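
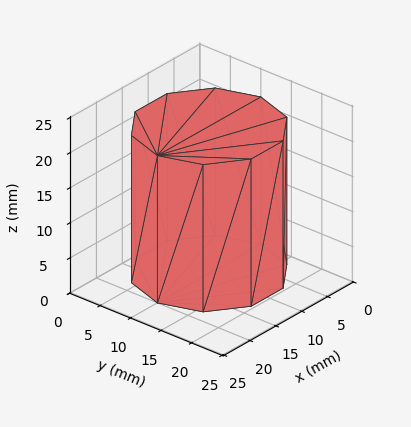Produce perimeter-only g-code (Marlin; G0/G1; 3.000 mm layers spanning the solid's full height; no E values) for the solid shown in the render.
Reading the render: the shape is a regular 10-sided prism (a cylinder approximated with 10 flat sides), circumscribed radius ≈ 10 mm, height ≈ 21 mm (dimensions read to the nearest mm from the axis ticks). For the g-code, the solid's height is divided into equal slices at the stated Δz and each level perimeter traced with G1 moves after a G0 lift.

; perimeter-only toolpath
G21 ; units = mm
G90 ; absolute positioning
G28 ; home
; layer 1
G0 Z3.000
G0 X20.000 Y10.000
G1 X18.090 Y15.878
G1 X13.090 Y19.511
G1 X6.910 Y19.511
G1 X1.910 Y15.878
G1 X0.000 Y10.000
G1 X1.910 Y4.122
G1 X6.910 Y0.489
G1 X13.090 Y0.489
G1 X18.090 Y4.122
G1 X20.000 Y10.000
; layer 2
G0 Z6.000
G0 X20.000 Y10.000
G1 X18.090 Y15.878
G1 X13.090 Y19.511
G1 X6.910 Y19.511
G1 X1.910 Y15.878
G1 X0.000 Y10.000
G1 X1.910 Y4.122
G1 X6.910 Y0.489
G1 X13.090 Y0.489
G1 X18.090 Y4.122
G1 X20.000 Y10.000
; layer 3
G0 Z9.000
G0 X20.000 Y10.000
G1 X18.090 Y15.878
G1 X13.090 Y19.511
G1 X6.910 Y19.511
G1 X1.910 Y15.878
G1 X0.000 Y10.000
G1 X1.910 Y4.122
G1 X6.910 Y0.489
G1 X13.090 Y0.489
G1 X18.090 Y4.122
G1 X20.000 Y10.000
; layer 4
G0 Z12.000
G0 X20.000 Y10.000
G1 X18.090 Y15.878
G1 X13.090 Y19.511
G1 X6.910 Y19.511
G1 X1.910 Y15.878
G1 X0.000 Y10.000
G1 X1.910 Y4.122
G1 X6.910 Y0.489
G1 X13.090 Y0.489
G1 X18.090 Y4.122
G1 X20.000 Y10.000
; layer 5
G0 Z15.000
G0 X20.000 Y10.000
G1 X18.090 Y15.878
G1 X13.090 Y19.511
G1 X6.910 Y19.511
G1 X1.910 Y15.878
G1 X0.000 Y10.000
G1 X1.910 Y4.122
G1 X6.910 Y0.489
G1 X13.090 Y0.489
G1 X18.090 Y4.122
G1 X20.000 Y10.000
; layer 6
G0 Z18.000
G0 X20.000 Y10.000
G1 X18.090 Y15.878
G1 X13.090 Y19.511
G1 X6.910 Y19.511
G1 X1.910 Y15.878
G1 X0.000 Y10.000
G1 X1.910 Y4.122
G1 X6.910 Y0.489
G1 X13.090 Y0.489
G1 X18.090 Y4.122
G1 X20.000 Y10.000
; layer 7
G0 Z21.000
G0 X20.000 Y10.000
G1 X18.090 Y15.878
G1 X13.090 Y19.511
G1 X6.910 Y19.511
G1 X1.910 Y15.878
G1 X0.000 Y10.000
G1 X1.910 Y4.122
G1 X6.910 Y0.489
G1 X13.090 Y0.489
G1 X18.090 Y4.122
G1 X20.000 Y10.000
M2 ; end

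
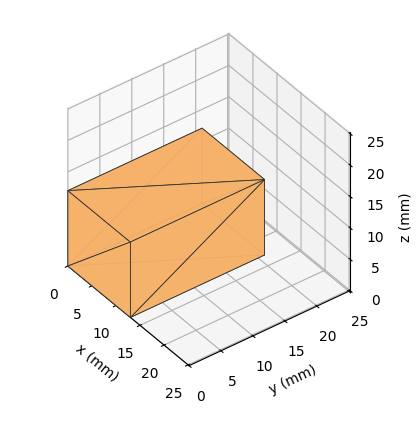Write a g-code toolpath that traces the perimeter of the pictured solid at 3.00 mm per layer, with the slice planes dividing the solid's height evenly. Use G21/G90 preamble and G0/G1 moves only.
Reading the render: the shape is a rectangular box, roughly 13 × 21 mm footprint and 12 mm tall (dimensions read to the nearest mm from the axis ticks). For the g-code, the solid's height is divided into equal slices at the stated Δz and each level perimeter traced with G1 moves after a G0 lift.

; perimeter-only toolpath
G21 ; units = mm
G90 ; absolute positioning
G28 ; home
; layer 1
G0 Z3.00
G0 X0.00 Y0.00
G1 X13.00 Y0.00
G1 X13.00 Y21.00
G1 X0.00 Y21.00
G1 X0.00 Y0.00
; layer 2
G0 Z6.00
G0 X0.00 Y0.00
G1 X13.00 Y0.00
G1 X13.00 Y21.00
G1 X0.00 Y21.00
G1 X0.00 Y0.00
; layer 3
G0 Z9.00
G0 X0.00 Y0.00
G1 X13.00 Y0.00
G1 X13.00 Y21.00
G1 X0.00 Y21.00
G1 X0.00 Y0.00
; layer 4
G0 Z12.00
G0 X0.00 Y0.00
G1 X13.00 Y0.00
G1 X13.00 Y21.00
G1 X0.00 Y21.00
G1 X0.00 Y0.00
M2 ; end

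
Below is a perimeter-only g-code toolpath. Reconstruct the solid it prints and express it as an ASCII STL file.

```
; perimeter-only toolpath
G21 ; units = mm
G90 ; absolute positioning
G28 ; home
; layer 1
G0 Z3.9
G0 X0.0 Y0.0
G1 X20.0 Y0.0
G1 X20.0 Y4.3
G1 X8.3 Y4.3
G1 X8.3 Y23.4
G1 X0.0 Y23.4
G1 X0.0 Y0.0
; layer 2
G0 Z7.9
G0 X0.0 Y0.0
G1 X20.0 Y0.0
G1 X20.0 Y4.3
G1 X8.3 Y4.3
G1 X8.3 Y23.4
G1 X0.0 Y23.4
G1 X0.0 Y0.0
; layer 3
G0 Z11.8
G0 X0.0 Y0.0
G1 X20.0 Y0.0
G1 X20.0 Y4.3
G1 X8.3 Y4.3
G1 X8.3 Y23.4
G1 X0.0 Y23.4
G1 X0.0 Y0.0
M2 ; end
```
solid part
  facet normal 0.0000 0.0000 -1.0000
    outer loop
      vertex 20.0 4.3 0.0
      vertex 20.0 0.0 0.0
      vertex 0.0 0.0 0.0
    endloop
  endfacet
  facet normal 0.0000 0.0000 -1.0000
    outer loop
      vertex 8.3 4.3 0.0
      vertex 20.0 4.3 0.0
      vertex 0.0 0.0 0.0
    endloop
  endfacet
  facet normal 0.0000 0.0000 -1.0000
    outer loop
      vertex 8.3 23.4 0.0
      vertex 8.3 4.3 0.0
      vertex 0.0 0.0 0.0
    endloop
  endfacet
  facet normal 0.0000 0.0000 -1.0000
    outer loop
      vertex 0.0 23.4 0.0
      vertex 8.3 23.4 0.0
      vertex 0.0 0.0 0.0
    endloop
  endfacet
  facet normal 0.0000 0.0000 1.0000
    outer loop
      vertex 0.0 0.0 11.8
      vertex 20.0 0.0 11.8
      vertex 20.0 4.3 11.8
    endloop
  endfacet
  facet normal 0.0000 0.0000 1.0000
    outer loop
      vertex 0.0 0.0 11.8
      vertex 20.0 4.3 11.8
      vertex 8.3 4.3 11.8
    endloop
  endfacet
  facet normal 0.0000 0.0000 1.0000
    outer loop
      vertex 0.0 0.0 11.8
      vertex 8.3 4.3 11.8
      vertex 8.3 23.4 11.8
    endloop
  endfacet
  facet normal 0.0000 0.0000 1.0000
    outer loop
      vertex 0.0 0.0 11.8
      vertex 8.3 23.4 11.8
      vertex 0.0 23.4 11.8
    endloop
  endfacet
  facet normal 0.0000 -1.0000 0.0000
    outer loop
      vertex 0.0 0.0 0.0
      vertex 20.0 0.0 0.0
      vertex 20.0 0.0 11.8
    endloop
  endfacet
  facet normal 0.0000 -1.0000 0.0000
    outer loop
      vertex 0.0 0.0 0.0
      vertex 20.0 0.0 11.8
      vertex 0.0 0.0 11.8
    endloop
  endfacet
  facet normal 1.0000 0.0000 0.0000
    outer loop
      vertex 20.0 0.0 0.0
      vertex 20.0 4.3 0.0
      vertex 20.0 4.3 11.8
    endloop
  endfacet
  facet normal 1.0000 0.0000 0.0000
    outer loop
      vertex 20.0 0.0 0.0
      vertex 20.0 4.3 11.8
      vertex 20.0 0.0 11.8
    endloop
  endfacet
  facet normal 0.0000 1.0000 0.0000
    outer loop
      vertex 20.0 4.3 0.0
      vertex 8.3 4.3 0.0
      vertex 8.3 4.3 11.8
    endloop
  endfacet
  facet normal 0.0000 1.0000 0.0000
    outer loop
      vertex 20.0 4.3 0.0
      vertex 8.3 4.3 11.8
      vertex 20.0 4.3 11.8
    endloop
  endfacet
  facet normal 1.0000 0.0000 0.0000
    outer loop
      vertex 8.3 4.3 0.0
      vertex 8.3 23.4 0.0
      vertex 8.3 23.4 11.8
    endloop
  endfacet
  facet normal 1.0000 0.0000 0.0000
    outer loop
      vertex 8.3 4.3 0.0
      vertex 8.3 23.4 11.8
      vertex 8.3 4.3 11.8
    endloop
  endfacet
  facet normal 0.0000 1.0000 0.0000
    outer loop
      vertex 8.3 23.4 0.0
      vertex 0.0 23.4 0.0
      vertex 0.0 23.4 11.8
    endloop
  endfacet
  facet normal 0.0000 1.0000 0.0000
    outer loop
      vertex 8.3 23.4 0.0
      vertex 0.0 23.4 11.8
      vertex 8.3 23.4 11.8
    endloop
  endfacet
  facet normal -1.0000 0.0000 0.0000
    outer loop
      vertex 0.0 23.4 0.0
      vertex 0.0 0.0 0.0
      vertex 0.0 0.0 11.8
    endloop
  endfacet
  facet normal -1.0000 0.0000 0.0000
    outer loop
      vertex 0.0 23.4 0.0
      vertex 0.0 0.0 11.8
      vertex 0.0 23.4 11.8
    endloop
  endfacet
endsolid part

The G0 Z moves step by Δz≈3.9 mm. Every layer's G1 loop is the same polygon, so the solid is a straight extrusion of it from z=0 to z≈11.8. Closing with flat bottom and top caps and triangulating gives 20 facets — an L-shaped prism: outer 20 × 23.4 mm, arm thicknesses ≈ 4.3 mm (horizontal) and 8.3 mm (vertical), extruded 11.8 mm in z.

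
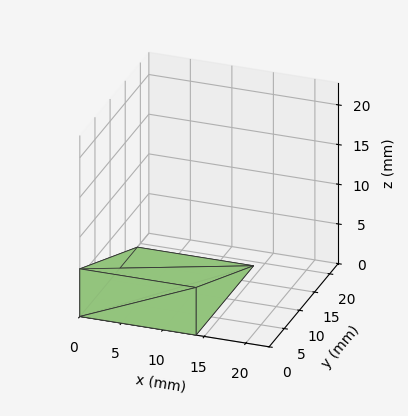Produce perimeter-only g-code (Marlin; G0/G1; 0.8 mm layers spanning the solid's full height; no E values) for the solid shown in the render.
Reading the render: the shape is a wedge (ramp): 14 × 19 mm base, rising to 6 mm along the y=0 edge and sloping linearly to z=0 at y=19 (dimensions read to the nearest mm from the axis ticks). For the g-code, the solid's height is divided into equal slices at the stated Δz and each level perimeter traced with G1 moves after a G0 lift.

; perimeter-only toolpath
G21 ; units = mm
G90 ; absolute positioning
G28 ; home
; layer 1
G0 Z0.8
G0 X0.0 Y0.0
G1 X14.0 Y0.0
G1 X14.0 Y16.6
G1 X0.0 Y16.6
G1 X0.0 Y0.0
; layer 2
G0 Z1.5
G0 X0.0 Y0.0
G1 X14.0 Y0.0
G1 X14.0 Y14.2
G1 X0.0 Y14.2
G1 X0.0 Y0.0
; layer 3
G0 Z2.2
G0 X0.0 Y0.0
G1 X14.0 Y0.0
G1 X14.0 Y11.9
G1 X0.0 Y11.9
G1 X0.0 Y0.0
; layer 4
G0 Z3.0
G0 X0.0 Y0.0
G1 X14.0 Y0.0
G1 X14.0 Y9.5
G1 X0.0 Y9.5
G1 X0.0 Y0.0
; layer 5
G0 Z3.8
G0 X0.0 Y0.0
G1 X14.0 Y0.0
G1 X14.0 Y7.1
G1 X0.0 Y7.1
G1 X0.0 Y0.0
; layer 6
G0 Z4.5
G0 X0.0 Y0.0
G1 X14.0 Y0.0
G1 X14.0 Y4.8
G1 X0.0 Y4.8
G1 X0.0 Y0.0
; layer 7
G0 Z5.2
G0 X0.0 Y0.0
G1 X14.0 Y0.0
G1 X14.0 Y2.4
G1 X0.0 Y2.4
G1 X0.0 Y0.0
M2 ; end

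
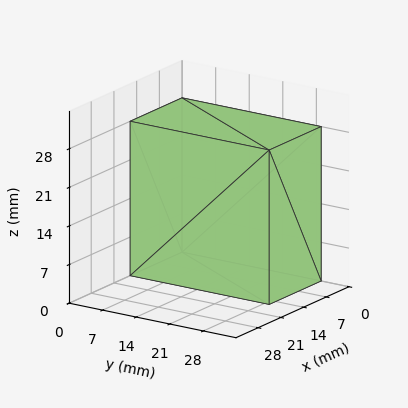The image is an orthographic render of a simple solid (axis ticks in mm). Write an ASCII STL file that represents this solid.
Reading the render: the shape is a rectangular box, roughly 16 × 29 mm footprint and 28 mm tall (dimensions read to the nearest mm from the axis ticks). For the STL, each face is triangulated and given an outward normal.

solid part
  facet normal 0.0000 0.0000 -1.0000
    outer loop
      vertex 16.000 29.000 0.000
      vertex 16.000 0.000 0.000
      vertex 0.000 0.000 0.000
    endloop
  endfacet
  facet normal 0.0000 0.0000 -1.0000
    outer loop
      vertex 0.000 29.000 0.000
      vertex 16.000 29.000 0.000
      vertex 0.000 0.000 0.000
    endloop
  endfacet
  facet normal 0.0000 0.0000 1.0000
    outer loop
      vertex 0.000 0.000 28.000
      vertex 16.000 0.000 28.000
      vertex 16.000 29.000 28.000
    endloop
  endfacet
  facet normal 0.0000 0.0000 1.0000
    outer loop
      vertex 0.000 0.000 28.000
      vertex 16.000 29.000 28.000
      vertex 0.000 29.000 28.000
    endloop
  endfacet
  facet normal 0.0000 -1.0000 0.0000
    outer loop
      vertex 0.000 0.000 0.000
      vertex 16.000 0.000 0.000
      vertex 16.000 0.000 28.000
    endloop
  endfacet
  facet normal 0.0000 -1.0000 0.0000
    outer loop
      vertex 0.000 0.000 0.000
      vertex 16.000 0.000 28.000
      vertex 0.000 0.000 28.000
    endloop
  endfacet
  facet normal 0.0000 1.0000 0.0000
    outer loop
      vertex 16.000 29.000 28.000
      vertex 16.000 29.000 0.000
      vertex 0.000 29.000 0.000
    endloop
  endfacet
  facet normal 0.0000 1.0000 0.0000
    outer loop
      vertex 0.000 29.000 28.000
      vertex 16.000 29.000 28.000
      vertex 0.000 29.000 0.000
    endloop
  endfacet
  facet normal -1.0000 0.0000 0.0000
    outer loop
      vertex 0.000 29.000 28.000
      vertex 0.000 29.000 0.000
      vertex 0.000 0.000 0.000
    endloop
  endfacet
  facet normal -1.0000 0.0000 0.0000
    outer loop
      vertex 0.000 0.000 28.000
      vertex 0.000 29.000 28.000
      vertex 0.000 0.000 0.000
    endloop
  endfacet
  facet normal 1.0000 0.0000 0.0000
    outer loop
      vertex 16.000 0.000 0.000
      vertex 16.000 29.000 0.000
      vertex 16.000 29.000 28.000
    endloop
  endfacet
  facet normal 1.0000 0.0000 0.0000
    outer loop
      vertex 16.000 0.000 0.000
      vertex 16.000 29.000 28.000
      vertex 16.000 0.000 28.000
    endloop
  endfacet
endsolid part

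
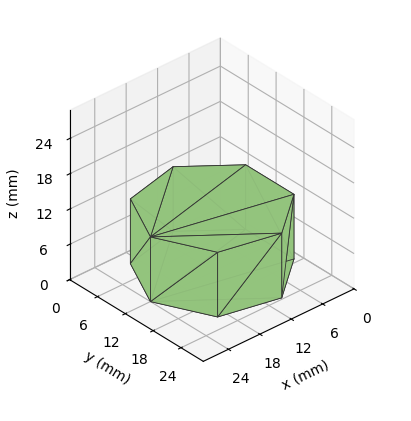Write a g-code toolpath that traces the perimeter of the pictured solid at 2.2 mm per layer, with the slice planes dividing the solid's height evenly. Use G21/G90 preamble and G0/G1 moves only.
Reading the render: the shape is a regular 7-sided prism (a cylinder approximated with 7 flat sides), circumscribed radius ≈ 12 mm, height ≈ 11 mm (dimensions read to the nearest mm from the axis ticks). For the g-code, the solid's height is divided into equal slices at the stated Δz and each level perimeter traced with G1 moves after a G0 lift.

; perimeter-only toolpath
G21 ; units = mm
G90 ; absolute positioning
G28 ; home
; layer 1
G0 Z2.2
G0 X24.0 Y12.0
G1 X19.5 Y21.4
G1 X9.3 Y23.7
G1 X1.2 Y17.2
G1 X1.2 Y6.8
G1 X9.3 Y0.3
G1 X19.5 Y2.6
G1 X24.0 Y12.0
; layer 2
G0 Z4.4
G0 X24.0 Y12.0
G1 X19.5 Y21.4
G1 X9.3 Y23.7
G1 X1.2 Y17.2
G1 X1.2 Y6.8
G1 X9.3 Y0.3
G1 X19.5 Y2.6
G1 X24.0 Y12.0
; layer 3
G0 Z6.6
G0 X24.0 Y12.0
G1 X19.5 Y21.4
G1 X9.3 Y23.7
G1 X1.2 Y17.2
G1 X1.2 Y6.8
G1 X9.3 Y0.3
G1 X19.5 Y2.6
G1 X24.0 Y12.0
; layer 4
G0 Z8.8
G0 X24.0 Y12.0
G1 X19.5 Y21.4
G1 X9.3 Y23.7
G1 X1.2 Y17.2
G1 X1.2 Y6.8
G1 X9.3 Y0.3
G1 X19.5 Y2.6
G1 X24.0 Y12.0
; layer 5
G0 Z11.0
G0 X24.0 Y12.0
G1 X19.5 Y21.4
G1 X9.3 Y23.7
G1 X1.2 Y17.2
G1 X1.2 Y6.8
G1 X9.3 Y0.3
G1 X19.5 Y2.6
G1 X24.0 Y12.0
M2 ; end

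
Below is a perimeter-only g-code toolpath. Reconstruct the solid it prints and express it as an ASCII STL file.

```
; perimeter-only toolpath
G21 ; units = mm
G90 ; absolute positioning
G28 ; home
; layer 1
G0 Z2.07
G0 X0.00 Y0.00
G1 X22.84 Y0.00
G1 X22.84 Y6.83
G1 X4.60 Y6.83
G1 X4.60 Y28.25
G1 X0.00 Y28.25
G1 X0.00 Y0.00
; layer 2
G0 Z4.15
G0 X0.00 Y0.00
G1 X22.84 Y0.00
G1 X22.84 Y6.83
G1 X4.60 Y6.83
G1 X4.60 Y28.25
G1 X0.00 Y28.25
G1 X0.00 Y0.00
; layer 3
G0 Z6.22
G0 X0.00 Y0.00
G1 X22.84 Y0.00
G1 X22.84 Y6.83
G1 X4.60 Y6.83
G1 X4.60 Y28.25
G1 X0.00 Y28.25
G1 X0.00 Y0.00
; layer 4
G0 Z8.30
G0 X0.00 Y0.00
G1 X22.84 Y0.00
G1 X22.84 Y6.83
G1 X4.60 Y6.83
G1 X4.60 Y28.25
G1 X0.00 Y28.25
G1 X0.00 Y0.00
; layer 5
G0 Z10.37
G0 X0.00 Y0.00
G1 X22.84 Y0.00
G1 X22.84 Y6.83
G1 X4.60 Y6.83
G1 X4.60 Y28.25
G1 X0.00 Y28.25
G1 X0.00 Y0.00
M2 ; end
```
solid part
  facet normal 0.0000 0.0000 -1.0000
    outer loop
      vertex 22.84 6.83 0.00
      vertex 22.84 0.00 0.00
      vertex 0.00 0.00 0.00
    endloop
  endfacet
  facet normal 0.0000 0.0000 -1.0000
    outer loop
      vertex 4.60 6.83 0.00
      vertex 22.84 6.83 0.00
      vertex 0.00 0.00 0.00
    endloop
  endfacet
  facet normal 0.0000 0.0000 -1.0000
    outer loop
      vertex 4.60 28.25 0.00
      vertex 4.60 6.83 0.00
      vertex 0.00 0.00 0.00
    endloop
  endfacet
  facet normal 0.0000 0.0000 -1.0000
    outer loop
      vertex 0.00 28.25 0.00
      vertex 4.60 28.25 0.00
      vertex 0.00 0.00 0.00
    endloop
  endfacet
  facet normal 0.0000 0.0000 1.0000
    outer loop
      vertex 0.00 0.00 10.37
      vertex 22.84 0.00 10.37
      vertex 22.84 6.83 10.37
    endloop
  endfacet
  facet normal 0.0000 0.0000 1.0000
    outer loop
      vertex 0.00 0.00 10.37
      vertex 22.84 6.83 10.37
      vertex 4.60 6.83 10.37
    endloop
  endfacet
  facet normal 0.0000 0.0000 1.0000
    outer loop
      vertex 0.00 0.00 10.37
      vertex 4.60 6.83 10.37
      vertex 4.60 28.25 10.37
    endloop
  endfacet
  facet normal 0.0000 0.0000 1.0000
    outer loop
      vertex 0.00 0.00 10.37
      vertex 4.60 28.25 10.37
      vertex 0.00 28.25 10.37
    endloop
  endfacet
  facet normal 0.0000 -1.0000 0.0000
    outer loop
      vertex 0.00 0.00 0.00
      vertex 22.84 0.00 0.00
      vertex 22.84 0.00 10.37
    endloop
  endfacet
  facet normal 0.0000 -1.0000 0.0000
    outer loop
      vertex 0.00 0.00 0.00
      vertex 22.84 0.00 10.37
      vertex 0.00 0.00 10.37
    endloop
  endfacet
  facet normal 1.0000 0.0000 0.0000
    outer loop
      vertex 22.84 0.00 0.00
      vertex 22.84 6.83 0.00
      vertex 22.84 6.83 10.37
    endloop
  endfacet
  facet normal 1.0000 0.0000 0.0000
    outer loop
      vertex 22.84 0.00 0.00
      vertex 22.84 6.83 10.37
      vertex 22.84 0.00 10.37
    endloop
  endfacet
  facet normal 0.0000 1.0000 0.0000
    outer loop
      vertex 22.84 6.83 0.00
      vertex 4.60 6.83 0.00
      vertex 4.60 6.83 10.37
    endloop
  endfacet
  facet normal 0.0000 1.0000 0.0000
    outer loop
      vertex 22.84 6.83 0.00
      vertex 4.60 6.83 10.37
      vertex 22.84 6.83 10.37
    endloop
  endfacet
  facet normal 1.0000 0.0000 0.0000
    outer loop
      vertex 4.60 6.83 0.00
      vertex 4.60 28.25 0.00
      vertex 4.60 28.25 10.37
    endloop
  endfacet
  facet normal 1.0000 0.0000 0.0000
    outer loop
      vertex 4.60 6.83 0.00
      vertex 4.60 28.25 10.37
      vertex 4.60 6.83 10.37
    endloop
  endfacet
  facet normal 0.0000 1.0000 0.0000
    outer loop
      vertex 4.60 28.25 0.00
      vertex 0.00 28.25 0.00
      vertex 0.00 28.25 10.37
    endloop
  endfacet
  facet normal 0.0000 1.0000 0.0000
    outer loop
      vertex 4.60 28.25 0.00
      vertex 0.00 28.25 10.37
      vertex 4.60 28.25 10.37
    endloop
  endfacet
  facet normal -1.0000 0.0000 0.0000
    outer loop
      vertex 0.00 28.25 0.00
      vertex 0.00 0.00 0.00
      vertex 0.00 0.00 10.37
    endloop
  endfacet
  facet normal -1.0000 0.0000 0.0000
    outer loop
      vertex 0.00 28.25 0.00
      vertex 0.00 0.00 10.37
      vertex 0.00 28.25 10.37
    endloop
  endfacet
endsolid part

The G0 Z moves step by Δz≈2.07 mm. Every layer's G1 loop is the same polygon, so the solid is a straight extrusion of it from z=0 to z≈10.4. Closing with flat bottom and top caps and triangulating gives 20 facets — an L-shaped prism: outer 22.8 × 28.2 mm, arm thicknesses ≈ 6.83 mm (horizontal) and 4.6 mm (vertical), extruded 10.4 mm in z.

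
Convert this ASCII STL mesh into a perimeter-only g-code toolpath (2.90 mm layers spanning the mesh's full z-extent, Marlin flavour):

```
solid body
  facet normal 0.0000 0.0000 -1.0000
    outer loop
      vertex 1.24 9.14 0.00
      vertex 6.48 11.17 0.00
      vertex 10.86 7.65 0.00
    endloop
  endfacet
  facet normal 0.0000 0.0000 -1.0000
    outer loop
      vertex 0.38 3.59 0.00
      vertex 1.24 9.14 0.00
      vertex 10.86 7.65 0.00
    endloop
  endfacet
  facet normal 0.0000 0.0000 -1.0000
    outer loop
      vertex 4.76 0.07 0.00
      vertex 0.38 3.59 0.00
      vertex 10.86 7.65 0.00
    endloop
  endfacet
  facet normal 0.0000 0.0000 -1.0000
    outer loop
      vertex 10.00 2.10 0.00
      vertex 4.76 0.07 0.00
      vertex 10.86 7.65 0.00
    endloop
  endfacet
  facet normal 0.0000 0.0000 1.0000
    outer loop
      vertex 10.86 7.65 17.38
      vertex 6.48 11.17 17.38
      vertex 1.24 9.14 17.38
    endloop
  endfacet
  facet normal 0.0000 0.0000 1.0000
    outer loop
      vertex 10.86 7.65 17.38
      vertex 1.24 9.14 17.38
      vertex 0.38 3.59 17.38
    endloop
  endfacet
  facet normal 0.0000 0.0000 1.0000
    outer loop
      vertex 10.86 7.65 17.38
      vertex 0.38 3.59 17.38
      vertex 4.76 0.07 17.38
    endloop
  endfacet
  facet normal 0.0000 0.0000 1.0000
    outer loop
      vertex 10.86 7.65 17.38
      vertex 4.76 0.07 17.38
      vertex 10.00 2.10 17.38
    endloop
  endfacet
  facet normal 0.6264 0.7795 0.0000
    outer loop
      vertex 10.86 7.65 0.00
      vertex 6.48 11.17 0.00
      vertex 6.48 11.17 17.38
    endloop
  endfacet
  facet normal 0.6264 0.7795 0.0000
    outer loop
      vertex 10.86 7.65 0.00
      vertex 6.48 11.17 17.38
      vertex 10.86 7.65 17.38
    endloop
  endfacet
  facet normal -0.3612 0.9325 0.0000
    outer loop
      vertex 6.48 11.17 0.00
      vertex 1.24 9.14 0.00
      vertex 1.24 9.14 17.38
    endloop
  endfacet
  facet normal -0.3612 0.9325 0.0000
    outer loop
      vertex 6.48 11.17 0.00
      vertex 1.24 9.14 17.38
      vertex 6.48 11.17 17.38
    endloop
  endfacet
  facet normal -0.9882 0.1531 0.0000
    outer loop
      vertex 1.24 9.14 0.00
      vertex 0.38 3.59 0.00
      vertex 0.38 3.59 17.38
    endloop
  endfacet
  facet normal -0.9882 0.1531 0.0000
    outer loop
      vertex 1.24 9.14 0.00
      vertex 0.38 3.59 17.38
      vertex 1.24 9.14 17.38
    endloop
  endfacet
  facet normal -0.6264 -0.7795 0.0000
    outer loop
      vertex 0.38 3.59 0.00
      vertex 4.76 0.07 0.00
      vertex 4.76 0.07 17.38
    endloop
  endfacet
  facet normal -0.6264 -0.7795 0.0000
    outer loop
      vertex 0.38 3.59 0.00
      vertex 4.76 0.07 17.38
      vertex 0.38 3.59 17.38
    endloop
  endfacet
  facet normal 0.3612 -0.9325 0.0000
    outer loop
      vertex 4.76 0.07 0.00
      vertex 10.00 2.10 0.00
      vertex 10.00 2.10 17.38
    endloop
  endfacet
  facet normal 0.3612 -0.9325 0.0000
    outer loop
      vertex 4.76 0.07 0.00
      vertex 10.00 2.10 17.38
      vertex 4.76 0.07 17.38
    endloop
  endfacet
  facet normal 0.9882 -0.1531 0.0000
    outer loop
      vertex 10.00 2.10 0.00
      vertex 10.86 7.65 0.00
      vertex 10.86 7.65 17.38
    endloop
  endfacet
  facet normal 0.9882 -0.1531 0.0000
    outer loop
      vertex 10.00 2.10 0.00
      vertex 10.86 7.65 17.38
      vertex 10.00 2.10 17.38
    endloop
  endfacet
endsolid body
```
; perimeter-only toolpath
G21 ; units = mm
G90 ; absolute positioning
G28 ; home
; layer 1
G0 Z2.90
G0 X10.86 Y7.65
G1 X6.48 Y11.17
G1 X1.24 Y9.14
G1 X0.38 Y3.59
G1 X4.76 Y0.07
G1 X10.00 Y2.10
G1 X10.86 Y7.65
; layer 2
G0 Z5.79
G0 X10.86 Y7.65
G1 X6.48 Y11.17
G1 X1.24 Y9.14
G1 X0.38 Y3.59
G1 X4.76 Y0.07
G1 X10.00 Y2.10
G1 X10.86 Y7.65
; layer 3
G0 Z8.69
G0 X10.86 Y7.65
G1 X6.48 Y11.17
G1 X1.24 Y9.14
G1 X0.38 Y3.59
G1 X4.76 Y0.07
G1 X10.00 Y2.10
G1 X10.86 Y7.65
; layer 4
G0 Z11.59
G0 X10.86 Y7.65
G1 X6.48 Y11.17
G1 X1.24 Y9.14
G1 X0.38 Y3.59
G1 X4.76 Y0.07
G1 X10.00 Y2.10
G1 X10.86 Y7.65
; layer 5
G0 Z14.48
G0 X10.86 Y7.65
G1 X6.48 Y11.17
G1 X1.24 Y9.14
G1 X0.38 Y3.59
G1 X4.76 Y0.07
G1 X10.00 Y2.10
G1 X10.86 Y7.65
; layer 6
G0 Z17.38
G0 X10.86 Y7.65
G1 X6.48 Y11.17
G1 X1.24 Y9.14
G1 X0.38 Y3.59
G1 X4.76 Y0.07
G1 X10.00 Y2.10
G1 X10.86 Y7.65
M2 ; end

The solid is a regular 6-sided prism (a cylinder approximated with 6 flat sides), circumscribed radius ≈ 5.62 mm, height ≈ 17.4 mm. Slicing at Δz = 2.90 mm — 6 equal slices spanning the solid's height, so layer i sits at z = i·h/6 — gives 6 non-empty perimeters. Each is a 6-segment closed polygon; G0 lifts to the layer z and rapids to the start vertex, then G1 traces the edges.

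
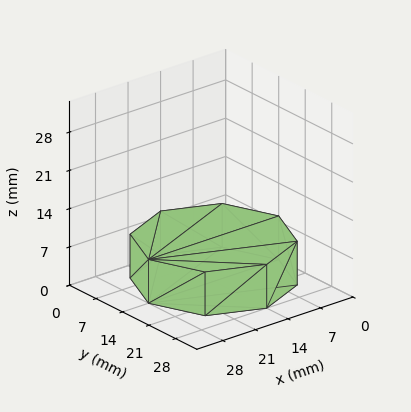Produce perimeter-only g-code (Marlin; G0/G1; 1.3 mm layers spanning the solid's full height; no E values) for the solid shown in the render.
Reading the render: the shape is a regular 8-sided prism (a cylinder approximated with 8 flat sides), circumscribed radius ≈ 14 mm, height ≈ 8 mm (dimensions read to the nearest mm from the axis ticks). For the g-code, the solid's height is divided into equal slices at the stated Δz and each level perimeter traced with G1 moves after a G0 lift.

; perimeter-only toolpath
G21 ; units = mm
G90 ; absolute positioning
G28 ; home
; layer 1
G0 Z1.3
G0 X28.0 Y14.0
G1 X23.9 Y23.9
G1 X14.0 Y28.0
G1 X4.1 Y23.9
G1 X0.0 Y14.0
G1 X4.1 Y4.1
G1 X14.0 Y0.0
G1 X23.9 Y4.1
G1 X28.0 Y14.0
; layer 2
G0 Z2.7
G0 X28.0 Y14.0
G1 X23.9 Y23.9
G1 X14.0 Y28.0
G1 X4.1 Y23.9
G1 X0.0 Y14.0
G1 X4.1 Y4.1
G1 X14.0 Y0.0
G1 X23.9 Y4.1
G1 X28.0 Y14.0
; layer 3
G0 Z4.0
G0 X28.0 Y14.0
G1 X23.9 Y23.9
G1 X14.0 Y28.0
G1 X4.1 Y23.9
G1 X0.0 Y14.0
G1 X4.1 Y4.1
G1 X14.0 Y0.0
G1 X23.9 Y4.1
G1 X28.0 Y14.0
; layer 4
G0 Z5.3
G0 X28.0 Y14.0
G1 X23.9 Y23.9
G1 X14.0 Y28.0
G1 X4.1 Y23.9
G1 X0.0 Y14.0
G1 X4.1 Y4.1
G1 X14.0 Y0.0
G1 X23.9 Y4.1
G1 X28.0 Y14.0
; layer 5
G0 Z6.7
G0 X28.0 Y14.0
G1 X23.9 Y23.9
G1 X14.0 Y28.0
G1 X4.1 Y23.9
G1 X0.0 Y14.0
G1 X4.1 Y4.1
G1 X14.0 Y0.0
G1 X23.9 Y4.1
G1 X28.0 Y14.0
; layer 6
G0 Z8.0
G0 X28.0 Y14.0
G1 X23.9 Y23.9
G1 X14.0 Y28.0
G1 X4.1 Y23.9
G1 X0.0 Y14.0
G1 X4.1 Y4.1
G1 X14.0 Y0.0
G1 X23.9 Y4.1
G1 X28.0 Y14.0
M2 ; end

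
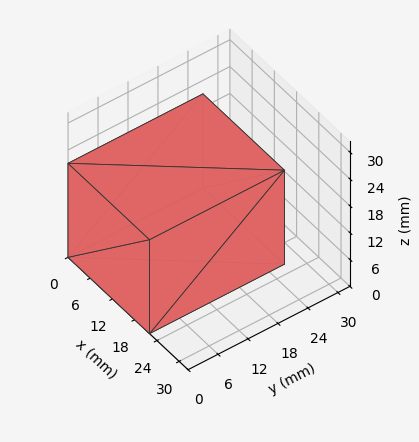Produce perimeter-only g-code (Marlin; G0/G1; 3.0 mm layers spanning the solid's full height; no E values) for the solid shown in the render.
Reading the render: the shape is a rectangular box, roughly 22 × 27 mm footprint and 21 mm tall (dimensions read to the nearest mm from the axis ticks). For the g-code, the solid's height is divided into equal slices at the stated Δz and each level perimeter traced with G1 moves after a G0 lift.

; perimeter-only toolpath
G21 ; units = mm
G90 ; absolute positioning
G28 ; home
; layer 1
G0 Z3.0
G0 X0.0 Y0.0
G1 X22.0 Y0.0
G1 X22.0 Y27.0
G1 X0.0 Y27.0
G1 X0.0 Y0.0
; layer 2
G0 Z6.0
G0 X0.0 Y0.0
G1 X22.0 Y0.0
G1 X22.0 Y27.0
G1 X0.0 Y27.0
G1 X0.0 Y0.0
; layer 3
G0 Z9.0
G0 X0.0 Y0.0
G1 X22.0 Y0.0
G1 X22.0 Y27.0
G1 X0.0 Y27.0
G1 X0.0 Y0.0
; layer 4
G0 Z12.0
G0 X0.0 Y0.0
G1 X22.0 Y0.0
G1 X22.0 Y27.0
G1 X0.0 Y27.0
G1 X0.0 Y0.0
; layer 5
G0 Z15.0
G0 X0.0 Y0.0
G1 X22.0 Y0.0
G1 X22.0 Y27.0
G1 X0.0 Y27.0
G1 X0.0 Y0.0
; layer 6
G0 Z18.0
G0 X0.0 Y0.0
G1 X22.0 Y0.0
G1 X22.0 Y27.0
G1 X0.0 Y27.0
G1 X0.0 Y0.0
; layer 7
G0 Z21.0
G0 X0.0 Y0.0
G1 X22.0 Y0.0
G1 X22.0 Y27.0
G1 X0.0 Y27.0
G1 X0.0 Y0.0
M2 ; end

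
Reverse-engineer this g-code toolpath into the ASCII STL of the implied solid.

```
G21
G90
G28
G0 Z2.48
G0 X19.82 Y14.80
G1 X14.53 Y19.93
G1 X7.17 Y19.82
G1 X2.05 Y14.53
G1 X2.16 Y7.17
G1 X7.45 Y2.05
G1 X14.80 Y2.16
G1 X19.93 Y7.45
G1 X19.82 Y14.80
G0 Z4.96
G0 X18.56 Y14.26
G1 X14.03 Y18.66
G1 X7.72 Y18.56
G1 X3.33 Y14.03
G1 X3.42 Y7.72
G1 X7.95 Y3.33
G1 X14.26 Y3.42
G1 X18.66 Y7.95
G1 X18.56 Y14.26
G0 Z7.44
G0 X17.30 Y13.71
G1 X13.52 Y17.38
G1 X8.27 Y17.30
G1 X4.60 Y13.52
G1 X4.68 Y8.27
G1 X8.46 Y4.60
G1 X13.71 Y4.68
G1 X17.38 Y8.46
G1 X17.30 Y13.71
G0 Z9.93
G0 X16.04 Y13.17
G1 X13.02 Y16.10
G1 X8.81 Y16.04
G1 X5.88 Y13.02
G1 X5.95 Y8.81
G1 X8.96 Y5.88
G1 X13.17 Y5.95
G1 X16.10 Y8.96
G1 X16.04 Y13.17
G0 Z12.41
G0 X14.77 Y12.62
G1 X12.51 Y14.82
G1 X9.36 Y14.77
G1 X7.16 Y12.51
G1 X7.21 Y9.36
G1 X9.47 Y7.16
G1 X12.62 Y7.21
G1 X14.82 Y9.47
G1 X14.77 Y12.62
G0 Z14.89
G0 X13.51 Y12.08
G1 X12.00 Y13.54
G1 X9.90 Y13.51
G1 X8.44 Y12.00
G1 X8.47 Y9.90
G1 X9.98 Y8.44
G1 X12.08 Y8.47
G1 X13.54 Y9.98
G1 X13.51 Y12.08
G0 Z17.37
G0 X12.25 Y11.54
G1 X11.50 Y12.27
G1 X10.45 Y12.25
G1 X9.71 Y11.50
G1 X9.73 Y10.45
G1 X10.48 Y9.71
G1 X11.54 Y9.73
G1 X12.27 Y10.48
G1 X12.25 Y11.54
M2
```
solid part
  facet normal 0.0000 0.0000 -1.0000
    outer loop
      vertex 6.63 21.08 0.00
      vertex 15.04 21.21 0.00
      vertex 21.08 15.35 0.00
    endloop
  endfacet
  facet normal 0.0000 0.0000 -1.0000
    outer loop
      vertex 0.77 15.04 0.00
      vertex 6.63 21.08 0.00
      vertex 21.08 15.35 0.00
    endloop
  endfacet
  facet normal 0.0000 0.0000 -1.0000
    outer loop
      vertex 0.90 6.63 0.00
      vertex 0.77 15.04 0.00
      vertex 21.08 15.35 0.00
    endloop
  endfacet
  facet normal 0.0000 0.0000 -1.0000
    outer loop
      vertex 6.94 0.77 0.00
      vertex 0.90 6.63 0.00
      vertex 21.08 15.35 0.00
    endloop
  endfacet
  facet normal 0.0000 0.0000 -1.0000
    outer loop
      vertex 15.35 0.90 0.00
      vertex 6.94 0.77 0.00
      vertex 21.08 15.35 0.00
    endloop
  endfacet
  facet normal 0.0000 0.0000 -1.0000
    outer loop
      vertex 21.21 6.94 0.00
      vertex 15.35 0.90 0.00
      vertex 21.08 15.35 0.00
    endloop
  endfacet
  facet normal 0.6199 0.6390 0.4555
    outer loop
      vertex 21.08 15.35 0.00
      vertex 15.04 21.21 0.00
      vertex 10.99 10.99 19.85
    endloop
  endfacet
  facet normal -0.0138 0.8901 0.4555
    outer loop
      vertex 15.04 21.21 0.00
      vertex 6.63 21.08 0.00
      vertex 10.99 10.99 19.85
    endloop
  endfacet
  facet normal -0.6390 0.6199 0.4555
    outer loop
      vertex 6.63 21.08 0.00
      vertex 0.77 15.04 0.00
      vertex 10.99 10.99 19.85
    endloop
  endfacet
  facet normal -0.8901 -0.0138 0.4555
    outer loop
      vertex 0.77 15.04 0.00
      vertex 0.90 6.63 0.00
      vertex 10.99 10.99 19.85
    endloop
  endfacet
  facet normal -0.6199 -0.6390 0.4555
    outer loop
      vertex 0.90 6.63 0.00
      vertex 6.94 0.77 0.00
      vertex 10.99 10.99 19.85
    endloop
  endfacet
  facet normal 0.0138 -0.8901 0.4555
    outer loop
      vertex 6.94 0.77 0.00
      vertex 15.35 0.90 0.00
      vertex 10.99 10.99 19.85
    endloop
  endfacet
  facet normal 0.6390 -0.6199 0.4555
    outer loop
      vertex 15.35 0.90 0.00
      vertex 21.21 6.94 0.00
      vertex 10.99 10.99 19.85
    endloop
  endfacet
  facet normal 0.8901 0.0138 0.4555
    outer loop
      vertex 21.21 6.94 0.00
      vertex 21.08 15.35 0.00
      vertex 10.99 10.99 19.85
    endloop
  endfacet
endsolid part

The G0 Z moves step by Δz≈2.48 mm. The G1 loops shrink linearly with z, so the solid tapers from its base footprint up to z≈19.9. Closing with a flat bottom cap and the tapered top and triangulating gives 14 facets — a regular 8-sided pyramid, base circumscribed radius ≈ 11 mm, apex at z ≈ 19.9 mm.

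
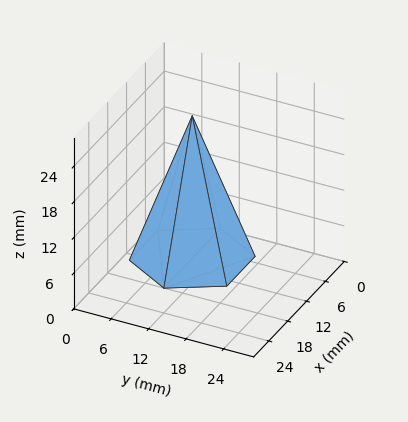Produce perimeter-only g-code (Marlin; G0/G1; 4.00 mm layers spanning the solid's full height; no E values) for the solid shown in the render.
Reading the render: the shape is a regular 6-sided pyramid, base circumscribed radius ≈ 9 mm, apex at z ≈ 24 mm (dimensions read to the nearest mm from the axis ticks). For the g-code, the solid's height is divided into equal slices at the stated Δz and each level perimeter traced with G1 moves after a G0 lift.

; perimeter-only toolpath
G21 ; units = mm
G90 ; absolute positioning
G28 ; home
; layer 1
G0 Z4.00
G0 X16.50 Y9.00
G1 X12.75 Y15.49
G1 X5.25 Y15.49
G1 X1.50 Y9.00
G1 X5.25 Y2.51
G1 X12.75 Y2.51
G1 X16.50 Y9.00
; layer 2
G0 Z8.00
G0 X15.00 Y9.00
G1 X12.00 Y14.19
G1 X6.00 Y14.19
G1 X3.00 Y9.00
G1 X6.00 Y3.81
G1 X12.00 Y3.81
G1 X15.00 Y9.00
; layer 3
G0 Z12.00
G0 X13.50 Y9.00
G1 X11.25 Y12.89
G1 X6.75 Y12.89
G1 X4.50 Y9.00
G1 X6.75 Y5.11
G1 X11.25 Y5.11
G1 X13.50 Y9.00
; layer 4
G0 Z16.00
G0 X12.00 Y9.00
G1 X10.50 Y11.60
G1 X7.50 Y11.60
G1 X6.00 Y9.00
G1 X7.50 Y6.40
G1 X10.50 Y6.40
G1 X12.00 Y9.00
; layer 5
G0 Z20.00
G0 X10.50 Y9.00
G1 X9.75 Y10.30
G1 X8.25 Y10.30
G1 X7.50 Y9.00
G1 X8.25 Y7.70
G1 X9.75 Y7.70
G1 X10.50 Y9.00
M2 ; end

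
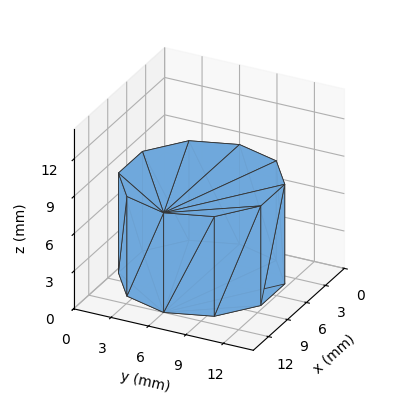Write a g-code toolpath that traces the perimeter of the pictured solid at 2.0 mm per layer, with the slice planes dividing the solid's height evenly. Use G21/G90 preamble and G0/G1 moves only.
Reading the render: the shape is a regular 10-sided prism (a cylinder approximated with 10 flat sides), circumscribed radius ≈ 6 mm, height ≈ 8 mm (dimensions read to the nearest mm from the axis ticks). For the g-code, the solid's height is divided into equal slices at the stated Δz and each level perimeter traced with G1 moves after a G0 lift.

; perimeter-only toolpath
G21 ; units = mm
G90 ; absolute positioning
G28 ; home
; layer 1
G0 Z2.0
G0 X12.0 Y6.0
G1 X10.9 Y9.5
G1 X7.9 Y11.7
G1 X4.1 Y11.7
G1 X1.1 Y9.5
G1 X0.0 Y6.0
G1 X1.1 Y2.5
G1 X4.1 Y0.3
G1 X7.9 Y0.3
G1 X10.9 Y2.5
G1 X12.0 Y6.0
; layer 2
G0 Z4.0
G0 X12.0 Y6.0
G1 X10.9 Y9.5
G1 X7.9 Y11.7
G1 X4.1 Y11.7
G1 X1.1 Y9.5
G1 X0.0 Y6.0
G1 X1.1 Y2.5
G1 X4.1 Y0.3
G1 X7.9 Y0.3
G1 X10.9 Y2.5
G1 X12.0 Y6.0
; layer 3
G0 Z6.0
G0 X12.0 Y6.0
G1 X10.9 Y9.5
G1 X7.9 Y11.7
G1 X4.1 Y11.7
G1 X1.1 Y9.5
G1 X0.0 Y6.0
G1 X1.1 Y2.5
G1 X4.1 Y0.3
G1 X7.9 Y0.3
G1 X10.9 Y2.5
G1 X12.0 Y6.0
; layer 4
G0 Z8.0
G0 X12.0 Y6.0
G1 X10.9 Y9.5
G1 X7.9 Y11.7
G1 X4.1 Y11.7
G1 X1.1 Y9.5
G1 X0.0 Y6.0
G1 X1.1 Y2.5
G1 X4.1 Y0.3
G1 X7.9 Y0.3
G1 X10.9 Y2.5
G1 X12.0 Y6.0
M2 ; end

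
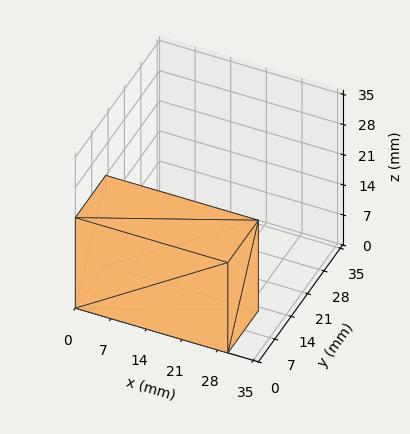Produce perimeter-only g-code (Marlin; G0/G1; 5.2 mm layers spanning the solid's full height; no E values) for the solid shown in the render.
Reading the render: the shape is a rectangular box, roughly 30 × 13 mm footprint and 21 mm tall (dimensions read to the nearest mm from the axis ticks). For the g-code, the solid's height is divided into equal slices at the stated Δz and each level perimeter traced with G1 moves after a G0 lift.

; perimeter-only toolpath
G21 ; units = mm
G90 ; absolute positioning
G28 ; home
; layer 1
G0 Z5.2
G0 X0.0 Y0.0
G1 X30.0 Y0.0
G1 X30.0 Y13.0
G1 X0.0 Y13.0
G1 X0.0 Y0.0
; layer 2
G0 Z10.5
G0 X0.0 Y0.0
G1 X30.0 Y0.0
G1 X30.0 Y13.0
G1 X0.0 Y13.0
G1 X0.0 Y0.0
; layer 3
G0 Z15.8
G0 X0.0 Y0.0
G1 X30.0 Y0.0
G1 X30.0 Y13.0
G1 X0.0 Y13.0
G1 X0.0 Y0.0
; layer 4
G0 Z21.0
G0 X0.0 Y0.0
G1 X30.0 Y0.0
G1 X30.0 Y13.0
G1 X0.0 Y13.0
G1 X0.0 Y0.0
M2 ; end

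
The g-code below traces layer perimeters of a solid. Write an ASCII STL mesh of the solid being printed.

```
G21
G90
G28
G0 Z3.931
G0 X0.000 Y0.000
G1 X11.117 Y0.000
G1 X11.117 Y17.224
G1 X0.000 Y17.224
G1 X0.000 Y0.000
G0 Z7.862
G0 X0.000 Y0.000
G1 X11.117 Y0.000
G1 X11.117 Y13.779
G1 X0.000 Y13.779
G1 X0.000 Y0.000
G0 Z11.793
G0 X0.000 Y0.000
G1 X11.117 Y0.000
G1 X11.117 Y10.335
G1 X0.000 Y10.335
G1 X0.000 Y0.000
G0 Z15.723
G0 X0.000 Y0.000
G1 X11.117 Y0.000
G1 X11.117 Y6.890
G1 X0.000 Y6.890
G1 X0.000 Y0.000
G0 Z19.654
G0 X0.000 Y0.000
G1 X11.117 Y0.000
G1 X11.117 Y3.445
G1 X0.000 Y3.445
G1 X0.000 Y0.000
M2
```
solid part
  facet normal 0.0000 0.0000 -1.0000
    outer loop
      vertex 11.117 20.669 0.000
      vertex 11.117 0.000 0.000
      vertex 0.000 0.000 0.000
    endloop
  endfacet
  facet normal 0.0000 0.0000 -1.0000
    outer loop
      vertex 0.000 20.669 0.000
      vertex 11.117 20.669 0.000
      vertex 0.000 0.000 0.000
    endloop
  endfacet
  facet normal 0.0000 -1.0000 0.0000
    outer loop
      vertex 0.000 0.000 0.000
      vertex 11.117 0.000 0.000
      vertex 11.117 0.000 23.585
    endloop
  endfacet
  facet normal 0.0000 -1.0000 0.0000
    outer loop
      vertex 0.000 0.000 0.000
      vertex 11.117 0.000 23.585
      vertex 0.000 0.000 23.585
    endloop
  endfacet
  facet normal 0.0000 0.7521 0.6591
    outer loop
      vertex 0.000 0.000 23.585
      vertex 11.117 0.000 23.585
      vertex 11.117 20.669 0.000
    endloop
  endfacet
  facet normal 0.0000 0.7521 0.6591
    outer loop
      vertex 0.000 0.000 23.585
      vertex 11.117 20.669 0.000
      vertex 0.000 20.669 0.000
    endloop
  endfacet
  facet normal -1.0000 0.0000 0.0000
    outer loop
      vertex 0.000 0.000 23.585
      vertex 0.000 20.669 0.000
      vertex 0.000 0.000 0.000
    endloop
  endfacet
  facet normal 1.0000 0.0000 0.0000
    outer loop
      vertex 11.117 0.000 0.000
      vertex 11.117 20.669 0.000
      vertex 11.117 0.000 23.585
    endloop
  endfacet
endsolid part

The G0 Z moves step by Δz≈3.931 mm. The G1 loops shrink linearly with z, so the solid tapers from its base footprint up to z≈23.6. Closing with a flat bottom cap and the tapered top and triangulating gives 8 facets — a wedge (ramp): 11.1 × 20.7 mm base, rising to 23.6 mm along the y=0 edge and sloping linearly to z=0 at y=20.7.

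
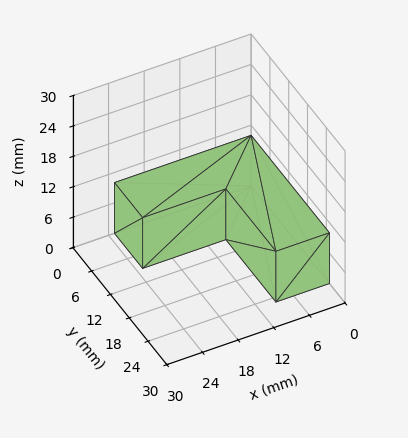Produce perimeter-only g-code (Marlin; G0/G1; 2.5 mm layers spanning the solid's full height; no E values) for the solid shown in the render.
Reading the render: the shape is an L-shaped prism: outer 23 × 25 mm, arm thicknesses ≈ 9 mm (horizontal) and 9 mm (vertical), extruded 10 mm in z (dimensions read to the nearest mm from the axis ticks). For the g-code, the solid's height is divided into equal slices at the stated Δz and each level perimeter traced with G1 moves after a G0 lift.

; perimeter-only toolpath
G21 ; units = mm
G90 ; absolute positioning
G28 ; home
; layer 1
G0 Z2.5
G0 X0.0 Y0.0
G1 X23.0 Y0.0
G1 X23.0 Y9.0
G1 X9.0 Y9.0
G1 X9.0 Y25.0
G1 X0.0 Y25.0
G1 X0.0 Y0.0
; layer 2
G0 Z5.0
G0 X0.0 Y0.0
G1 X23.0 Y0.0
G1 X23.0 Y9.0
G1 X9.0 Y9.0
G1 X9.0 Y25.0
G1 X0.0 Y25.0
G1 X0.0 Y0.0
; layer 3
G0 Z7.5
G0 X0.0 Y0.0
G1 X23.0 Y0.0
G1 X23.0 Y9.0
G1 X9.0 Y9.0
G1 X9.0 Y25.0
G1 X0.0 Y25.0
G1 X0.0 Y0.0
; layer 4
G0 Z10.0
G0 X0.0 Y0.0
G1 X23.0 Y0.0
G1 X23.0 Y9.0
G1 X9.0 Y9.0
G1 X9.0 Y25.0
G1 X0.0 Y25.0
G1 X0.0 Y0.0
M2 ; end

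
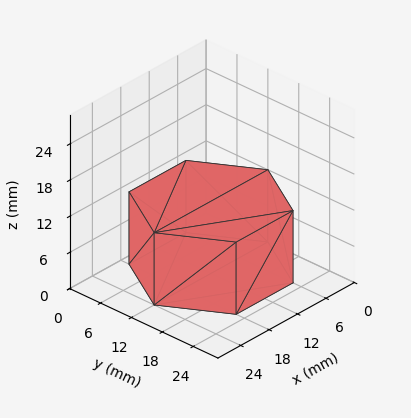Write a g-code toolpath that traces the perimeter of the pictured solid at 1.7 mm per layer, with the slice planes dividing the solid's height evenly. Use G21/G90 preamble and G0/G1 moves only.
Reading the render: the shape is a regular 6-sided prism (a cylinder approximated with 6 flat sides), circumscribed radius ≈ 12 mm, height ≈ 12 mm (dimensions read to the nearest mm from the axis ticks). For the g-code, the solid's height is divided into equal slices at the stated Δz and each level perimeter traced with G1 moves after a G0 lift.

; perimeter-only toolpath
G21 ; units = mm
G90 ; absolute positioning
G28 ; home
; layer 1
G0 Z1.7
G0 X24.0 Y12.0
G1 X18.0 Y22.4
G1 X6.0 Y22.4
G1 X0.0 Y12.0
G1 X6.0 Y1.6
G1 X18.0 Y1.6
G1 X24.0 Y12.0
; layer 2
G0 Z3.4
G0 X24.0 Y12.0
G1 X18.0 Y22.4
G1 X6.0 Y22.4
G1 X0.0 Y12.0
G1 X6.0 Y1.6
G1 X18.0 Y1.6
G1 X24.0 Y12.0
; layer 3
G0 Z5.1
G0 X24.0 Y12.0
G1 X18.0 Y22.4
G1 X6.0 Y22.4
G1 X0.0 Y12.0
G1 X6.0 Y1.6
G1 X18.0 Y1.6
G1 X24.0 Y12.0
; layer 4
G0 Z6.9
G0 X24.0 Y12.0
G1 X18.0 Y22.4
G1 X6.0 Y22.4
G1 X0.0 Y12.0
G1 X6.0 Y1.6
G1 X18.0 Y1.6
G1 X24.0 Y12.0
; layer 5
G0 Z8.6
G0 X24.0 Y12.0
G1 X18.0 Y22.4
G1 X6.0 Y22.4
G1 X0.0 Y12.0
G1 X6.0 Y1.6
G1 X18.0 Y1.6
G1 X24.0 Y12.0
; layer 6
G0 Z10.3
G0 X24.0 Y12.0
G1 X18.0 Y22.4
G1 X6.0 Y22.4
G1 X0.0 Y12.0
G1 X6.0 Y1.6
G1 X18.0 Y1.6
G1 X24.0 Y12.0
; layer 7
G0 Z12.0
G0 X24.0 Y12.0
G1 X18.0 Y22.4
G1 X6.0 Y22.4
G1 X0.0 Y12.0
G1 X6.0 Y1.6
G1 X18.0 Y1.6
G1 X24.0 Y12.0
M2 ; end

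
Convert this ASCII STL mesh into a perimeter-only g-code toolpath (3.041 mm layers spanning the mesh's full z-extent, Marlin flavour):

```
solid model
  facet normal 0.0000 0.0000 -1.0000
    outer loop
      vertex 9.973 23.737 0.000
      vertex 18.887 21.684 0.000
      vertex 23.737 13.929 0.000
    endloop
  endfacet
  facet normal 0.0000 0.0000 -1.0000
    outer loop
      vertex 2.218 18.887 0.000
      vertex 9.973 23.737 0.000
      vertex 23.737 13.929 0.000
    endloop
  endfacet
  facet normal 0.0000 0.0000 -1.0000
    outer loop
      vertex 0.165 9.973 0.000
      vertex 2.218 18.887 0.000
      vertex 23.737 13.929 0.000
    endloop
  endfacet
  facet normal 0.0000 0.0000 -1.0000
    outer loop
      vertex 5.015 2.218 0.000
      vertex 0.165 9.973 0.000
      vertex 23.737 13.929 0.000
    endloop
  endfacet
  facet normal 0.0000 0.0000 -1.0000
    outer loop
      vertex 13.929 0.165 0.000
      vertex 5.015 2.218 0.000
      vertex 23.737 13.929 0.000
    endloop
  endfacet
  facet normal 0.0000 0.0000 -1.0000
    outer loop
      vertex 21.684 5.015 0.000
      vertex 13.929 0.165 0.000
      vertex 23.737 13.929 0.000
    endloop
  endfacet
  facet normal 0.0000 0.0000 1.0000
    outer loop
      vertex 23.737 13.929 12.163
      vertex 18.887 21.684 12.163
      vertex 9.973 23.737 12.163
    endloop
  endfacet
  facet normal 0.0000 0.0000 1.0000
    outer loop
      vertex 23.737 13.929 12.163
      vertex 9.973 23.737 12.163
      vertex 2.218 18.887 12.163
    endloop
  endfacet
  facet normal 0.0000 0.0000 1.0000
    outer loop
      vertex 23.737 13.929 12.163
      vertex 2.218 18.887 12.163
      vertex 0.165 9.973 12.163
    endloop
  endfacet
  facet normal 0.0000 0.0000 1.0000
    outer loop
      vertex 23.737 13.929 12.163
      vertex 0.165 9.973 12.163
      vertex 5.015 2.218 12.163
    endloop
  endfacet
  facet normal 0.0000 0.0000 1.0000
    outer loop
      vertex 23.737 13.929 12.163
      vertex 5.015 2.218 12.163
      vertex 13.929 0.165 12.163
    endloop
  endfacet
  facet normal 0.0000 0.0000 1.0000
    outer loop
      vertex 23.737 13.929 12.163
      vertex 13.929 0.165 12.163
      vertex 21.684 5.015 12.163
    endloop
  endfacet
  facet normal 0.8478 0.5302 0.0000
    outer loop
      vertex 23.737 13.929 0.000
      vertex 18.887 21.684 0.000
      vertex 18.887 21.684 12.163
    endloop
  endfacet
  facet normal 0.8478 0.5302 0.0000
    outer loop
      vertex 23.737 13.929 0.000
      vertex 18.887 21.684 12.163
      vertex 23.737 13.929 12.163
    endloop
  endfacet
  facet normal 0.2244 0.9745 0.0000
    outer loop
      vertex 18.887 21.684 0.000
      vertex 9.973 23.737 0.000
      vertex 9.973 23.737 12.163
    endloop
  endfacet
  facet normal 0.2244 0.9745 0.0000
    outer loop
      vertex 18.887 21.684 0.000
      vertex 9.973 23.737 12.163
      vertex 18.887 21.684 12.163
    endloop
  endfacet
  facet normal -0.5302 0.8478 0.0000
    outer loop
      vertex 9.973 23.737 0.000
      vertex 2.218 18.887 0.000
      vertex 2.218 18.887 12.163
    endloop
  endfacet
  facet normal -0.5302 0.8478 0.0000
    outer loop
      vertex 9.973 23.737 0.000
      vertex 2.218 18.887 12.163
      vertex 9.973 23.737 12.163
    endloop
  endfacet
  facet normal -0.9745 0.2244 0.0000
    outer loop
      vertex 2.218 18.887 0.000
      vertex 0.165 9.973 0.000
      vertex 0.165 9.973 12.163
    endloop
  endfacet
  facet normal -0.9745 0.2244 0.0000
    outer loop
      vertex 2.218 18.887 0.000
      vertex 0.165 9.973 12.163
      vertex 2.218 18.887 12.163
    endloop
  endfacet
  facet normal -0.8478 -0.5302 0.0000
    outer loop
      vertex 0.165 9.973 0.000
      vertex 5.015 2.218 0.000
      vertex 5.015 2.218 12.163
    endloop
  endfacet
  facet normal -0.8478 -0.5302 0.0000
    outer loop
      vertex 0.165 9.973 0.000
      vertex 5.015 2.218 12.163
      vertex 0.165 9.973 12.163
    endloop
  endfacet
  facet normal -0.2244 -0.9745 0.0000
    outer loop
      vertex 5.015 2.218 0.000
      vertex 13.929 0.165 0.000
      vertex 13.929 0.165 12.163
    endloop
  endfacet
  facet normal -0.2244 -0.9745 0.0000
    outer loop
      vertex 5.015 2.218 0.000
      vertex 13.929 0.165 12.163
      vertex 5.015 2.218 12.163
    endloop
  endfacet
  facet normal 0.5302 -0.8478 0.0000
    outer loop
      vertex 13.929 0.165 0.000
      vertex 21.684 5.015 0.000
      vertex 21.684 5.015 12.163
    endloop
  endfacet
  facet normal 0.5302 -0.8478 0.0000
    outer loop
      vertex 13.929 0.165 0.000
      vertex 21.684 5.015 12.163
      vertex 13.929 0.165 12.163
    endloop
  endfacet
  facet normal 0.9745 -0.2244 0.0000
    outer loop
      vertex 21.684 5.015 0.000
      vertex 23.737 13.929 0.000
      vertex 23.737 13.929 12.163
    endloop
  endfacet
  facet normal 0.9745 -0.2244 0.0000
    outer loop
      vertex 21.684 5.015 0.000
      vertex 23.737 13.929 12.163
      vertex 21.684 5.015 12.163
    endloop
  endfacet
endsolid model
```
; perimeter-only toolpath
G21 ; units = mm
G90 ; absolute positioning
G28 ; home
; layer 1
G0 Z3.041
G0 X23.737 Y13.929
G1 X18.887 Y21.684
G1 X9.973 Y23.737
G1 X2.218 Y18.887
G1 X0.165 Y9.973
G1 X5.015 Y2.218
G1 X13.929 Y0.165
G1 X21.684 Y5.015
G1 X23.737 Y13.929
; layer 2
G0 Z6.082
G0 X23.737 Y13.929
G1 X18.887 Y21.684
G1 X9.973 Y23.737
G1 X2.218 Y18.887
G1 X0.165 Y9.973
G1 X5.015 Y2.218
G1 X13.929 Y0.165
G1 X21.684 Y5.015
G1 X23.737 Y13.929
; layer 3
G0 Z9.122
G0 X23.737 Y13.929
G1 X18.887 Y21.684
G1 X9.973 Y23.737
G1 X2.218 Y18.887
G1 X0.165 Y9.973
G1 X5.015 Y2.218
G1 X13.929 Y0.165
G1 X21.684 Y5.015
G1 X23.737 Y13.929
; layer 4
G0 Z12.163
G0 X23.737 Y13.929
G1 X18.887 Y21.684
G1 X9.973 Y23.737
G1 X2.218 Y18.887
G1 X0.165 Y9.973
G1 X5.015 Y2.218
G1 X13.929 Y0.165
G1 X21.684 Y5.015
G1 X23.737 Y13.929
M2 ; end

The solid is a regular 8-sided prism (a cylinder approximated with 8 flat sides), circumscribed radius ≈ 12 mm, height ≈ 12.2 mm. Slicing at Δz = 3.041 mm — 4 equal slices spanning the solid's height, so layer i sits at z = i·h/4 — gives 4 non-empty perimeters. Each is a 8-segment closed polygon; G0 lifts to the layer z and rapids to the start vertex, then G1 traces the edges.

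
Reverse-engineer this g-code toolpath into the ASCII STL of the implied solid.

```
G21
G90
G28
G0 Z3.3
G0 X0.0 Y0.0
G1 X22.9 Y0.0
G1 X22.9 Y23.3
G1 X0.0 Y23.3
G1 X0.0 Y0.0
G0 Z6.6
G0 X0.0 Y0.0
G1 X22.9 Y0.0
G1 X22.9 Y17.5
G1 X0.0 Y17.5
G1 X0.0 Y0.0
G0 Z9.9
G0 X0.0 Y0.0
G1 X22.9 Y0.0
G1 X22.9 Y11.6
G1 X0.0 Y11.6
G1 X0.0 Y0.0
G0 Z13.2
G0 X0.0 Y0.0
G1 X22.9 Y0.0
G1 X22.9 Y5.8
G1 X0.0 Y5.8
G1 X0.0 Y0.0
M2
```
solid part
  facet normal 0.0000 0.0000 -1.0000
    outer loop
      vertex 22.9 29.1 0.0
      vertex 22.9 0.0 0.0
      vertex 0.0 0.0 0.0
    endloop
  endfacet
  facet normal 0.0000 0.0000 -1.0000
    outer loop
      vertex 0.0 29.1 0.0
      vertex 22.9 29.1 0.0
      vertex 0.0 0.0 0.0
    endloop
  endfacet
  facet normal 0.0000 -1.0000 0.0000
    outer loop
      vertex 0.0 0.0 0.0
      vertex 22.9 0.0 0.0
      vertex 22.9 0.0 16.5
    endloop
  endfacet
  facet normal 0.0000 -1.0000 0.0000
    outer loop
      vertex 0.0 0.0 0.0
      vertex 22.9 0.0 16.5
      vertex 0.0 0.0 16.5
    endloop
  endfacet
  facet normal 0.0000 0.4932 0.8699
    outer loop
      vertex 0.0 0.0 16.5
      vertex 22.9 0.0 16.5
      vertex 22.9 29.1 0.0
    endloop
  endfacet
  facet normal 0.0000 0.4932 0.8699
    outer loop
      vertex 0.0 0.0 16.5
      vertex 22.9 29.1 0.0
      vertex 0.0 29.1 0.0
    endloop
  endfacet
  facet normal -1.0000 0.0000 0.0000
    outer loop
      vertex 0.0 0.0 16.5
      vertex 0.0 29.1 0.0
      vertex 0.0 0.0 0.0
    endloop
  endfacet
  facet normal 1.0000 0.0000 0.0000
    outer loop
      vertex 22.9 0.0 0.0
      vertex 22.9 29.1 0.0
      vertex 22.9 0.0 16.5
    endloop
  endfacet
endsolid part

The G0 Z moves step by Δz≈3.3 mm. The G1 loops shrink linearly with z, so the solid tapers from its base footprint up to z≈16.5. Closing with a flat bottom cap and the tapered top and triangulating gives 8 facets — a wedge (ramp): 22.9 × 29.1 mm base, rising to 16.5 mm along the y=0 edge and sloping linearly to z=0 at y=29.1.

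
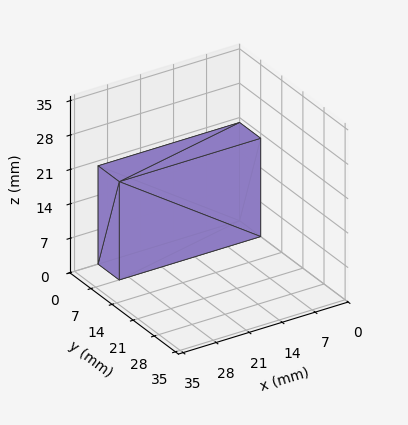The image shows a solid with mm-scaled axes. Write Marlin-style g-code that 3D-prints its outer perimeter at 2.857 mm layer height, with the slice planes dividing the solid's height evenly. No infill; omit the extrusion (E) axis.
Reading the render: the shape is a rectangular box, roughly 30 × 7 mm footprint and 20 mm tall (dimensions read to the nearest mm from the axis ticks). For the g-code, the solid's height is divided into equal slices at the stated Δz and each level perimeter traced with G1 moves after a G0 lift.

; perimeter-only toolpath
G21 ; units = mm
G90 ; absolute positioning
G28 ; home
; layer 1
G0 Z2.857
G0 X0.000 Y0.000
G1 X30.000 Y0.000
G1 X30.000 Y7.000
G1 X0.000 Y7.000
G1 X0.000 Y0.000
; layer 2
G0 Z5.714
G0 X0.000 Y0.000
G1 X30.000 Y0.000
G1 X30.000 Y7.000
G1 X0.000 Y7.000
G1 X0.000 Y0.000
; layer 3
G0 Z8.571
G0 X0.000 Y0.000
G1 X30.000 Y0.000
G1 X30.000 Y7.000
G1 X0.000 Y7.000
G1 X0.000 Y0.000
; layer 4
G0 Z11.429
G0 X0.000 Y0.000
G1 X30.000 Y0.000
G1 X30.000 Y7.000
G1 X0.000 Y7.000
G1 X0.000 Y0.000
; layer 5
G0 Z14.286
G0 X0.000 Y0.000
G1 X30.000 Y0.000
G1 X30.000 Y7.000
G1 X0.000 Y7.000
G1 X0.000 Y0.000
; layer 6
G0 Z17.143
G0 X0.000 Y0.000
G1 X30.000 Y0.000
G1 X30.000 Y7.000
G1 X0.000 Y7.000
G1 X0.000 Y0.000
; layer 7
G0 Z20.000
G0 X0.000 Y0.000
G1 X30.000 Y0.000
G1 X30.000 Y7.000
G1 X0.000 Y7.000
G1 X0.000 Y0.000
M2 ; end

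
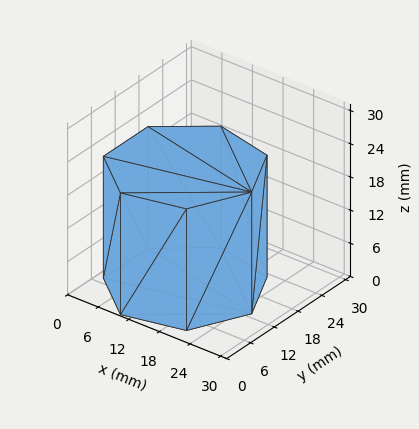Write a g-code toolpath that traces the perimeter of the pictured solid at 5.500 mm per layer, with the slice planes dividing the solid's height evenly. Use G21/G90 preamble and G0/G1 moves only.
Reading the render: the shape is a regular 7-sided prism (a cylinder approximated with 7 flat sides), circumscribed radius ≈ 13 mm, height ≈ 22 mm (dimensions read to the nearest mm from the axis ticks). For the g-code, the solid's height is divided into equal slices at the stated Δz and each level perimeter traced with G1 moves after a G0 lift.

; perimeter-only toolpath
G21 ; units = mm
G90 ; absolute positioning
G28 ; home
; layer 1
G0 Z5.500
G0 X26.000 Y13.000
G1 X21.105 Y23.164
G1 X10.107 Y25.674
G1 X1.287 Y18.640
G1 X1.287 Y7.360
G1 X10.107 Y0.326
G1 X21.105 Y2.836
G1 X26.000 Y13.000
; layer 2
G0 Z11.000
G0 X26.000 Y13.000
G1 X21.105 Y23.164
G1 X10.107 Y25.674
G1 X1.287 Y18.640
G1 X1.287 Y7.360
G1 X10.107 Y0.326
G1 X21.105 Y2.836
G1 X26.000 Y13.000
; layer 3
G0 Z16.500
G0 X26.000 Y13.000
G1 X21.105 Y23.164
G1 X10.107 Y25.674
G1 X1.287 Y18.640
G1 X1.287 Y7.360
G1 X10.107 Y0.326
G1 X21.105 Y2.836
G1 X26.000 Y13.000
; layer 4
G0 Z22.000
G0 X26.000 Y13.000
G1 X21.105 Y23.164
G1 X10.107 Y25.674
G1 X1.287 Y18.640
G1 X1.287 Y7.360
G1 X10.107 Y0.326
G1 X21.105 Y2.836
G1 X26.000 Y13.000
M2 ; end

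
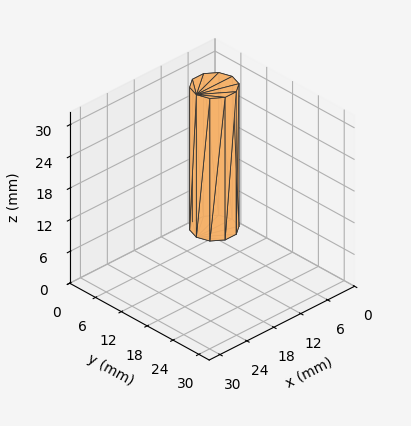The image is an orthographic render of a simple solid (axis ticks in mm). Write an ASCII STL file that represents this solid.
Reading the render: the shape is a regular 10-sided prism (a cylinder approximated with 10 flat sides), circumscribed radius ≈ 4 mm, height ≈ 27 mm (dimensions read to the nearest mm from the axis ticks). For the STL, each face is triangulated and given an outward normal.

solid part
  facet normal 0.0000 0.0000 -1.0000
    outer loop
      vertex 5.24 7.80 0.00
      vertex 7.24 6.35 0.00
      vertex 8.00 4.00 0.00
    endloop
  endfacet
  facet normal 0.0000 0.0000 -1.0000
    outer loop
      vertex 2.76 7.80 0.00
      vertex 5.24 7.80 0.00
      vertex 8.00 4.00 0.00
    endloop
  endfacet
  facet normal 0.0000 0.0000 -1.0000
    outer loop
      vertex 0.76 6.35 0.00
      vertex 2.76 7.80 0.00
      vertex 8.00 4.00 0.00
    endloop
  endfacet
  facet normal 0.0000 0.0000 -1.0000
    outer loop
      vertex 0.00 4.00 0.00
      vertex 0.76 6.35 0.00
      vertex 8.00 4.00 0.00
    endloop
  endfacet
  facet normal 0.0000 0.0000 -1.0000
    outer loop
      vertex 0.76 1.65 0.00
      vertex 0.00 4.00 0.00
      vertex 8.00 4.00 0.00
    endloop
  endfacet
  facet normal 0.0000 0.0000 -1.0000
    outer loop
      vertex 2.76 0.20 0.00
      vertex 0.76 1.65 0.00
      vertex 8.00 4.00 0.00
    endloop
  endfacet
  facet normal 0.0000 0.0000 -1.0000
    outer loop
      vertex 5.24 0.20 0.00
      vertex 2.76 0.20 0.00
      vertex 8.00 4.00 0.00
    endloop
  endfacet
  facet normal 0.0000 0.0000 -1.0000
    outer loop
      vertex 7.24 1.65 0.00
      vertex 5.24 0.20 0.00
      vertex 8.00 4.00 0.00
    endloop
  endfacet
  facet normal 0.0000 0.0000 1.0000
    outer loop
      vertex 8.00 4.00 27.00
      vertex 7.24 6.35 27.00
      vertex 5.24 7.80 27.00
    endloop
  endfacet
  facet normal 0.0000 0.0000 1.0000
    outer loop
      vertex 8.00 4.00 27.00
      vertex 5.24 7.80 27.00
      vertex 2.76 7.80 27.00
    endloop
  endfacet
  facet normal 0.0000 0.0000 1.0000
    outer loop
      vertex 8.00 4.00 27.00
      vertex 2.76 7.80 27.00
      vertex 0.76 6.35 27.00
    endloop
  endfacet
  facet normal 0.0000 0.0000 1.0000
    outer loop
      vertex 8.00 4.00 27.00
      vertex 0.76 6.35 27.00
      vertex 0.00 4.00 27.00
    endloop
  endfacet
  facet normal 0.0000 0.0000 1.0000
    outer loop
      vertex 8.00 4.00 27.00
      vertex 0.00 4.00 27.00
      vertex 0.76 1.65 27.00
    endloop
  endfacet
  facet normal 0.0000 0.0000 1.0000
    outer loop
      vertex 8.00 4.00 27.00
      vertex 0.76 1.65 27.00
      vertex 2.76 0.20 27.00
    endloop
  endfacet
  facet normal 0.0000 0.0000 1.0000
    outer loop
      vertex 8.00 4.00 27.00
      vertex 2.76 0.20 27.00
      vertex 5.24 0.20 27.00
    endloop
  endfacet
  facet normal 0.0000 0.0000 1.0000
    outer loop
      vertex 8.00 4.00 27.00
      vertex 5.24 0.20 27.00
      vertex 7.24 1.65 27.00
    endloop
  endfacet
  facet normal 0.9515 0.3077 0.0000
    outer loop
      vertex 8.00 4.00 0.00
      vertex 7.24 6.35 0.00
      vertex 7.24 6.35 27.00
    endloop
  endfacet
  facet normal 0.9515 0.3077 0.0000
    outer loop
      vertex 8.00 4.00 0.00
      vertex 7.24 6.35 27.00
      vertex 8.00 4.00 27.00
    endloop
  endfacet
  facet normal 0.5870 0.8096 0.0000
    outer loop
      vertex 7.24 6.35 0.00
      vertex 5.24 7.80 0.00
      vertex 5.24 7.80 27.00
    endloop
  endfacet
  facet normal 0.5870 0.8096 0.0000
    outer loop
      vertex 7.24 6.35 0.00
      vertex 5.24 7.80 27.00
      vertex 7.24 6.35 27.00
    endloop
  endfacet
  facet normal 0.0000 1.0000 0.0000
    outer loop
      vertex 5.24 7.80 0.00
      vertex 2.76 7.80 0.00
      vertex 2.76 7.80 27.00
    endloop
  endfacet
  facet normal 0.0000 1.0000 0.0000
    outer loop
      vertex 5.24 7.80 0.00
      vertex 2.76 7.80 27.00
      vertex 5.24 7.80 27.00
    endloop
  endfacet
  facet normal -0.5870 0.8096 0.0000
    outer loop
      vertex 2.76 7.80 0.00
      vertex 0.76 6.35 0.00
      vertex 0.76 6.35 27.00
    endloop
  endfacet
  facet normal -0.5870 0.8096 0.0000
    outer loop
      vertex 2.76 7.80 0.00
      vertex 0.76 6.35 27.00
      vertex 2.76 7.80 27.00
    endloop
  endfacet
  facet normal -0.9515 0.3077 0.0000
    outer loop
      vertex 0.76 6.35 0.00
      vertex 0.00 4.00 0.00
      vertex 0.00 4.00 27.00
    endloop
  endfacet
  facet normal -0.9515 0.3077 0.0000
    outer loop
      vertex 0.76 6.35 0.00
      vertex 0.00 4.00 27.00
      vertex 0.76 6.35 27.00
    endloop
  endfacet
  facet normal -0.9515 -0.3077 0.0000
    outer loop
      vertex 0.00 4.00 0.00
      vertex 0.76 1.65 0.00
      vertex 0.76 1.65 27.00
    endloop
  endfacet
  facet normal -0.9515 -0.3077 0.0000
    outer loop
      vertex 0.00 4.00 0.00
      vertex 0.76 1.65 27.00
      vertex 0.00 4.00 27.00
    endloop
  endfacet
  facet normal -0.5870 -0.8096 0.0000
    outer loop
      vertex 0.76 1.65 0.00
      vertex 2.76 0.20 0.00
      vertex 2.76 0.20 27.00
    endloop
  endfacet
  facet normal -0.5870 -0.8096 0.0000
    outer loop
      vertex 0.76 1.65 0.00
      vertex 2.76 0.20 27.00
      vertex 0.76 1.65 27.00
    endloop
  endfacet
  facet normal 0.0000 -1.0000 0.0000
    outer loop
      vertex 2.76 0.20 0.00
      vertex 5.24 0.20 0.00
      vertex 5.24 0.20 27.00
    endloop
  endfacet
  facet normal 0.0000 -1.0000 0.0000
    outer loop
      vertex 2.76 0.20 0.00
      vertex 5.24 0.20 27.00
      vertex 2.76 0.20 27.00
    endloop
  endfacet
  facet normal 0.5870 -0.8096 0.0000
    outer loop
      vertex 5.24 0.20 0.00
      vertex 7.24 1.65 0.00
      vertex 7.24 1.65 27.00
    endloop
  endfacet
  facet normal 0.5870 -0.8096 0.0000
    outer loop
      vertex 5.24 0.20 0.00
      vertex 7.24 1.65 27.00
      vertex 5.24 0.20 27.00
    endloop
  endfacet
  facet normal 0.9515 -0.3077 0.0000
    outer loop
      vertex 7.24 1.65 0.00
      vertex 8.00 4.00 0.00
      vertex 8.00 4.00 27.00
    endloop
  endfacet
  facet normal 0.9515 -0.3077 0.0000
    outer loop
      vertex 7.24 1.65 0.00
      vertex 8.00 4.00 27.00
      vertex 7.24 1.65 27.00
    endloop
  endfacet
endsolid part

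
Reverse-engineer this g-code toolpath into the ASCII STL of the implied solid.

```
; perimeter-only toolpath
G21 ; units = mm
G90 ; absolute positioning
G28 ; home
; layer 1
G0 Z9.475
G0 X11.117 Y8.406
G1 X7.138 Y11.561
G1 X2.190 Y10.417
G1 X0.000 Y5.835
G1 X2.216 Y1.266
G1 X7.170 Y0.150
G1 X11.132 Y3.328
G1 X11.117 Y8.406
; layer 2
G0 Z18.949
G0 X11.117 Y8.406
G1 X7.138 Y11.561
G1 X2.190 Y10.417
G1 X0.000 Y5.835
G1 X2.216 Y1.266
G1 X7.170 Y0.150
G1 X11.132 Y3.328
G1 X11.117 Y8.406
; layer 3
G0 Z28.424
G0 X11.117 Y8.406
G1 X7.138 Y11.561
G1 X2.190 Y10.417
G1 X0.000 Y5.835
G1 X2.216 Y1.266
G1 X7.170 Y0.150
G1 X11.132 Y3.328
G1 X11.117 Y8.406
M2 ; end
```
solid part
  facet normal 0.0000 0.0000 -1.0000
    outer loop
      vertex 2.190 10.417 0.000
      vertex 7.138 11.561 0.000
      vertex 11.117 8.406 0.000
    endloop
  endfacet
  facet normal 0.0000 0.0000 -1.0000
    outer loop
      vertex 0.000 5.835 0.000
      vertex 2.190 10.417 0.000
      vertex 11.117 8.406 0.000
    endloop
  endfacet
  facet normal 0.0000 0.0000 -1.0000
    outer loop
      vertex 2.216 1.266 0.000
      vertex 0.000 5.835 0.000
      vertex 11.117 8.406 0.000
    endloop
  endfacet
  facet normal 0.0000 0.0000 -1.0000
    outer loop
      vertex 7.170 0.150 0.000
      vertex 2.216 1.266 0.000
      vertex 11.117 8.406 0.000
    endloop
  endfacet
  facet normal 0.0000 0.0000 -1.0000
    outer loop
      vertex 11.132 3.328 0.000
      vertex 7.170 0.150 0.000
      vertex 11.117 8.406 0.000
    endloop
  endfacet
  facet normal 0.0000 0.0000 1.0000
    outer loop
      vertex 11.117 8.406 28.424
      vertex 7.138 11.561 28.424
      vertex 2.190 10.417 28.424
    endloop
  endfacet
  facet normal 0.0000 0.0000 1.0000
    outer loop
      vertex 11.117 8.406 28.424
      vertex 2.190 10.417 28.424
      vertex 0.000 5.835 28.424
    endloop
  endfacet
  facet normal 0.0000 0.0000 1.0000
    outer loop
      vertex 11.117 8.406 28.424
      vertex 0.000 5.835 28.424
      vertex 2.216 1.266 28.424
    endloop
  endfacet
  facet normal 0.0000 0.0000 1.0000
    outer loop
      vertex 11.117 8.406 28.424
      vertex 2.216 1.266 28.424
      vertex 7.170 0.150 28.424
    endloop
  endfacet
  facet normal 0.0000 0.0000 1.0000
    outer loop
      vertex 11.117 8.406 28.424
      vertex 7.170 0.150 28.424
      vertex 11.132 3.328 28.424
    endloop
  endfacet
  facet normal 0.6213 0.7836 0.0000
    outer loop
      vertex 11.117 8.406 0.000
      vertex 7.138 11.561 0.000
      vertex 7.138 11.561 28.424
    endloop
  endfacet
  facet normal 0.6213 0.7836 0.0000
    outer loop
      vertex 11.117 8.406 0.000
      vertex 7.138 11.561 28.424
      vertex 11.117 8.406 28.424
    endloop
  endfacet
  facet normal -0.2253 0.9743 0.0000
    outer loop
      vertex 7.138 11.561 0.000
      vertex 2.190 10.417 0.000
      vertex 2.190 10.417 28.424
    endloop
  endfacet
  facet normal -0.2253 0.9743 0.0000
    outer loop
      vertex 7.138 11.561 0.000
      vertex 2.190 10.417 28.424
      vertex 7.138 11.561 28.424
    endloop
  endfacet
  facet normal -0.9022 0.4312 0.0000
    outer loop
      vertex 2.190 10.417 0.000
      vertex 0.000 5.835 0.000
      vertex 0.000 5.835 28.424
    endloop
  endfacet
  facet normal -0.9022 0.4312 0.0000
    outer loop
      vertex 2.190 10.417 0.000
      vertex 0.000 5.835 28.424
      vertex 2.190 10.417 28.424
    endloop
  endfacet
  facet normal -0.8998 -0.4364 0.0000
    outer loop
      vertex 0.000 5.835 0.000
      vertex 2.216 1.266 0.000
      vertex 2.216 1.266 28.424
    endloop
  endfacet
  facet normal -0.8998 -0.4364 0.0000
    outer loop
      vertex 0.000 5.835 0.000
      vertex 2.216 1.266 28.424
      vertex 0.000 5.835 28.424
    endloop
  endfacet
  facet normal -0.2198 -0.9756 0.0000
    outer loop
      vertex 2.216 1.266 0.000
      vertex 7.170 0.150 0.000
      vertex 7.170 0.150 28.424
    endloop
  endfacet
  facet normal -0.2198 -0.9756 0.0000
    outer loop
      vertex 2.216 1.266 0.000
      vertex 7.170 0.150 28.424
      vertex 2.216 1.266 28.424
    endloop
  endfacet
  facet normal 0.6257 -0.7801 0.0000
    outer loop
      vertex 7.170 0.150 0.000
      vertex 11.132 3.328 0.000
      vertex 11.132 3.328 28.424
    endloop
  endfacet
  facet normal 0.6257 -0.7801 0.0000
    outer loop
      vertex 7.170 0.150 0.000
      vertex 11.132 3.328 28.424
      vertex 7.170 0.150 28.424
    endloop
  endfacet
  facet normal 1.0000 0.0030 0.0000
    outer loop
      vertex 11.132 3.328 0.000
      vertex 11.117 8.406 0.000
      vertex 11.117 8.406 28.424
    endloop
  endfacet
  facet normal 1.0000 0.0030 0.0000
    outer loop
      vertex 11.132 3.328 0.000
      vertex 11.117 8.406 28.424
      vertex 11.132 3.328 28.424
    endloop
  endfacet
endsolid part

The G0 Z moves step by Δz≈9.475 mm. Every layer's G1 loop is the same polygon, so the solid is a straight extrusion of it from z=0 to z≈28.4. Closing with flat bottom and top caps and triangulating gives 24 facets — a regular 7-sided prism (a cylinder approximated with 7 flat sides), circumscribed radius ≈ 5.85 mm, height ≈ 28.4 mm.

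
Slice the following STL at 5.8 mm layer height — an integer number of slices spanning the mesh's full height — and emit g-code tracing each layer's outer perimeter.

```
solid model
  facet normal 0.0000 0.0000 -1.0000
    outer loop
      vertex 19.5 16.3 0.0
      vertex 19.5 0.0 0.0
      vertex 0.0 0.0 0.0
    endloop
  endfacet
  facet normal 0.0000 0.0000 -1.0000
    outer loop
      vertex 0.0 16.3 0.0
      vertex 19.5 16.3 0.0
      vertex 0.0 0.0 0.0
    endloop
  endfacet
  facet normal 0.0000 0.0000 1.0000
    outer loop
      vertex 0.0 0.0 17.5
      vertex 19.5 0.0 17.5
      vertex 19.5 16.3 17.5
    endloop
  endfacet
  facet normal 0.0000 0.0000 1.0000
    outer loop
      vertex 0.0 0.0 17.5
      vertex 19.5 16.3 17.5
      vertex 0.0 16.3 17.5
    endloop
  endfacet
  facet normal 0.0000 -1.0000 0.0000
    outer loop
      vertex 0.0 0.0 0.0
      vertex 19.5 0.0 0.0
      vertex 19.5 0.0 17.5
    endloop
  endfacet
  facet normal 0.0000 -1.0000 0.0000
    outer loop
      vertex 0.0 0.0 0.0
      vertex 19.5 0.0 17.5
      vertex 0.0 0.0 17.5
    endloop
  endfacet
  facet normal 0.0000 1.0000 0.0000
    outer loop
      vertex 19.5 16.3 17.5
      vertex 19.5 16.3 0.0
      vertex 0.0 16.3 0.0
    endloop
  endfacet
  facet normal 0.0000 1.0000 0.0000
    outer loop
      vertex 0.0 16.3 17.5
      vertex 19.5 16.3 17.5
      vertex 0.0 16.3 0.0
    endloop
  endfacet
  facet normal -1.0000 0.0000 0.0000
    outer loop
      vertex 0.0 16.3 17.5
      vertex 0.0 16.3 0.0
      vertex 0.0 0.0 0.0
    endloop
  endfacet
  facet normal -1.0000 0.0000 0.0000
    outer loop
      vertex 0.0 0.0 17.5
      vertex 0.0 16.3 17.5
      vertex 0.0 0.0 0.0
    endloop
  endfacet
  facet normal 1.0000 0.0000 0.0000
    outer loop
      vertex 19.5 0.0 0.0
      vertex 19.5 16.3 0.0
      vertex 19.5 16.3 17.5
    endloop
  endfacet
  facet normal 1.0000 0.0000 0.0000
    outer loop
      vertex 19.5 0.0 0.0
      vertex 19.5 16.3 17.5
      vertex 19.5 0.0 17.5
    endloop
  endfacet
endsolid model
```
; perimeter-only toolpath
G21 ; units = mm
G90 ; absolute positioning
G28 ; home
; layer 1
G0 Z5.8
G0 X0.0 Y0.0
G1 X19.5 Y0.0
G1 X19.5 Y16.3
G1 X0.0 Y16.3
G1 X0.0 Y0.0
; layer 2
G0 Z11.7
G0 X0.0 Y0.0
G1 X19.5 Y0.0
G1 X19.5 Y16.3
G1 X0.0 Y16.3
G1 X0.0 Y0.0
; layer 3
G0 Z17.5
G0 X0.0 Y0.0
G1 X19.5 Y0.0
G1 X19.5 Y16.3
G1 X0.0 Y16.3
G1 X0.0 Y0.0
M2 ; end

The solid is a rectangular box, roughly 19.5 × 16.3 mm footprint and 17.5 mm tall. Slicing at Δz = 5.8 mm — 3 equal slices spanning the solid's height, so layer i sits at z = i·h/3 — gives 3 non-empty perimeters. Each is a 4-segment closed polygon; G0 lifts to the layer z and rapids to the start vertex, then G1 traces the edges.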